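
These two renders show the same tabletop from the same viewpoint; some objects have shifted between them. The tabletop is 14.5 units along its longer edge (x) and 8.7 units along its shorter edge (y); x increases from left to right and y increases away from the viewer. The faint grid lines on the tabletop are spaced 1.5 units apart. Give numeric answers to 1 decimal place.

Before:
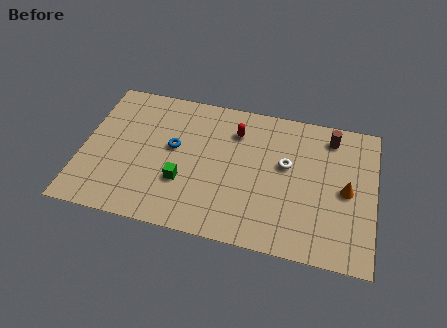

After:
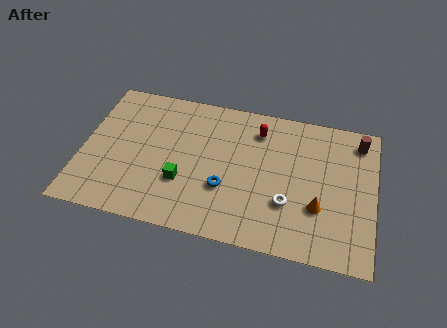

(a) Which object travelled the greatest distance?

the blue torus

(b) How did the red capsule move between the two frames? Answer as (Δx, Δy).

(1.1, 0.3)

The red capsule was at about (7.5, 6.6) and moved to about (8.6, 6.9).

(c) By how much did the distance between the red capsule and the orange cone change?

-1.0

The distance was about 6.1 in the first image and 5.1 in the second, so they moved 1.0 units closer together.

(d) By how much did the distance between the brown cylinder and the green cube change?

+1.2

Before: roughly 8.4 units apart; after: 9.6. That's 1.2 units further apart.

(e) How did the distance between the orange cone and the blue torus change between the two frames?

-4.0

The distance was about 8.6 in the first image and 4.6 in the second, so they moved 4.0 units closer together.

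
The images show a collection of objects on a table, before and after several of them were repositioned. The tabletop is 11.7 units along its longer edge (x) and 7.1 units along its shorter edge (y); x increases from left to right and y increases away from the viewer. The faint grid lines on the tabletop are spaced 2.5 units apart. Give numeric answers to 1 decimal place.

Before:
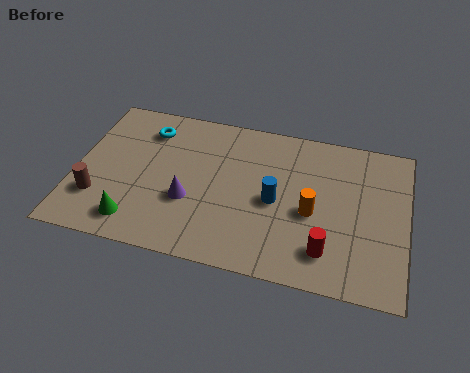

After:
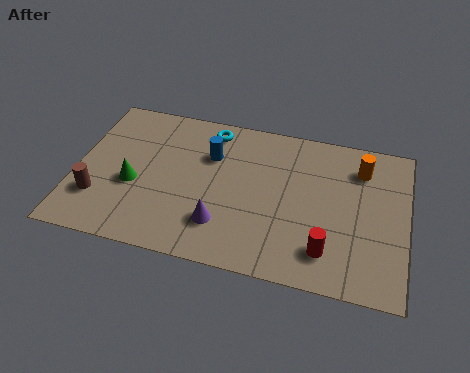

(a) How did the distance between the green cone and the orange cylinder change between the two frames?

+1.9

They were about 6.4 units apart before and 8.3 after — 1.9 units further apart.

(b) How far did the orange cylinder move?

2.9

From (8.4, 3.1) to (10.0, 5.5), the orange cylinder covered √(1.6² + 2.4²) ≈ 2.9 units.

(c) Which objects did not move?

the red cylinder and the brown cylinder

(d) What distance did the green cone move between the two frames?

1.7

The green cone moved from about (2.3, 1.2) to (2.1, 2.9), a distance of √(0.2² + 1.7²) ≈ 1.7.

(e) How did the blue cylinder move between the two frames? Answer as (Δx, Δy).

(-2.4, 1.6)

The blue cylinder was at about (7.1, 3.3) and moved to about (4.7, 4.9).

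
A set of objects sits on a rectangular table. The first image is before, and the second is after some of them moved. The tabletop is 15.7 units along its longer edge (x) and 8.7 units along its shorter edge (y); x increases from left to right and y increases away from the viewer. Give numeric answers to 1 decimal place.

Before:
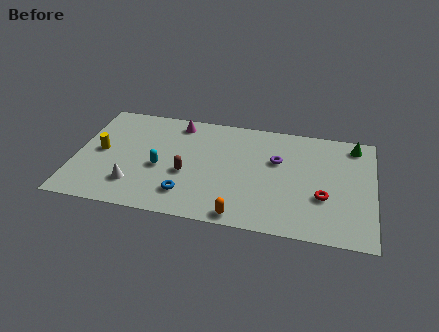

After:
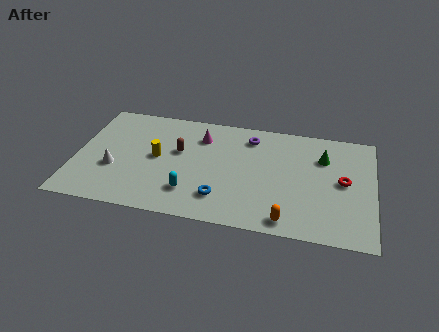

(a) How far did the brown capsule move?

1.8

The brown capsule moved from about (5.9, 3.5) to (5.4, 5.2), a distance of √(0.5² + 1.7²) ≈ 1.8.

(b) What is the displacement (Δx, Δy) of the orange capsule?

(2.4, 0.2)

From the two frames, the orange capsule sits at roughly (8.9, 0.8) before and (11.3, 1.0) after.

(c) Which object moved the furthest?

the yellow cylinder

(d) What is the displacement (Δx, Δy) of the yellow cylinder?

(3.0, 0.1)

The yellow cylinder started near (1.3, 4.4) and ended near (4.3, 4.5).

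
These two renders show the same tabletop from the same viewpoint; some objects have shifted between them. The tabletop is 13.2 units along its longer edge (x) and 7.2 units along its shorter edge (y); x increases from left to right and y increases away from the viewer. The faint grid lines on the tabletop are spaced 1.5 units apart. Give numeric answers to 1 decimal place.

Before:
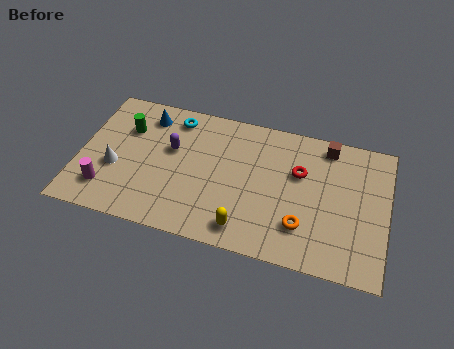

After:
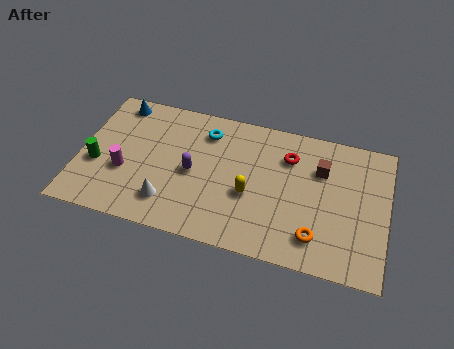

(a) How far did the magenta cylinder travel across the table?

1.3

The magenta cylinder moved from about (1.3, 1.6) to (2.0, 2.7), a distance of √(0.7² + 1.1²) ≈ 1.3.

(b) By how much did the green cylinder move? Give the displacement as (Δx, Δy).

(-1.1, -2.2)

From the two frames, the green cylinder sits at roughly (1.9, 5.0) before and (0.8, 2.8) after.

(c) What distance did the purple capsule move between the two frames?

1.4

The purple capsule moved from about (3.9, 4.4) to (4.9, 3.4), a distance of √(1.0² + 1.0²) ≈ 1.4.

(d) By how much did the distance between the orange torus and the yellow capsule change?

+0.7

Before: roughly 2.5 units apart; after: 3.2. That's 0.7 units further apart.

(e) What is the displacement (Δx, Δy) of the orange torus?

(0.6, -0.4)

From the two frames, the orange torus sits at roughly (9.7, 1.9) before and (10.3, 1.5) after.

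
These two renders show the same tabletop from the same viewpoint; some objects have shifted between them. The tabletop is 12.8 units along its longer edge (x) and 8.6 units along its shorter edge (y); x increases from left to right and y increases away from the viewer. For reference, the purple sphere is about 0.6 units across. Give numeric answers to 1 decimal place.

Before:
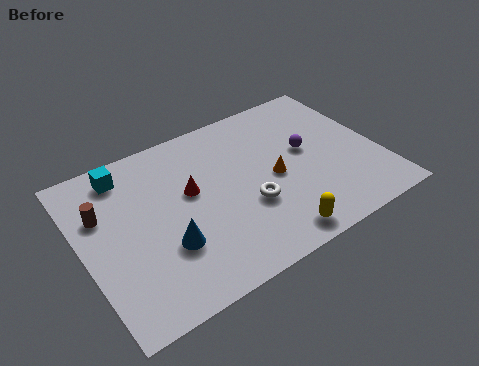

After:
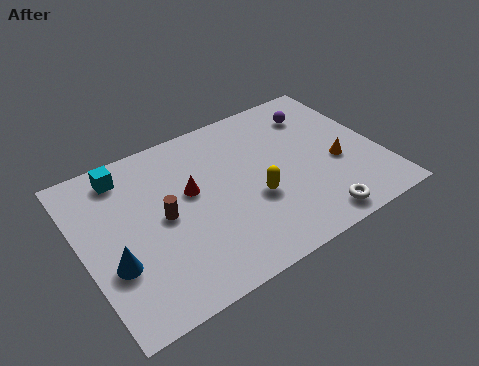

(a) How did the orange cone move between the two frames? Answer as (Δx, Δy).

(2.7, -0.5)

From the two frames, the orange cone sits at roughly (8.2, 4.0) before and (10.9, 3.5) after.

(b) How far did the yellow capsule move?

2.3

From (7.6, 1.0) to (7.2, 3.3), the yellow capsule covered √(0.4² + 2.3²) ≈ 2.3 units.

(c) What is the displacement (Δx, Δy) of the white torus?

(2.5, -2.1)

The white torus started near (6.9, 3.1) and ended near (9.4, 1.0).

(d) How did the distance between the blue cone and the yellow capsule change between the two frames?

+1.4

The distance was about 4.7 in the first image and 6.1 in the second, so they moved 1.4 units further apart.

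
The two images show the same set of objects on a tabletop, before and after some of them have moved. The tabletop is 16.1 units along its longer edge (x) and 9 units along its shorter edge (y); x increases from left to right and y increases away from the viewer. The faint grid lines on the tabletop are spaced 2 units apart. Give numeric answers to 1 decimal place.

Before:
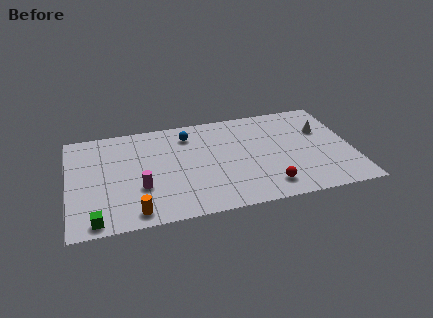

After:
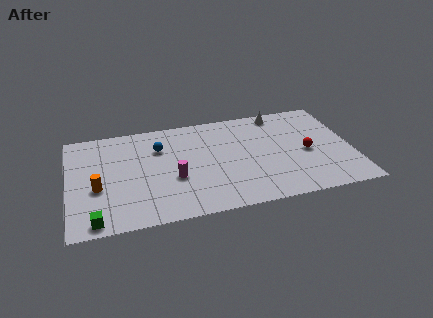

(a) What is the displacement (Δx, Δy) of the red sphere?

(2.4, 2.5)

The red sphere was at about (11.1, 1.6) and moved to about (13.5, 4.1).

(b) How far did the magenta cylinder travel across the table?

1.9

The magenta cylinder moved from about (4.0, 3.1) to (5.9, 3.5), a distance of √(1.9² + 0.4²) ≈ 1.9.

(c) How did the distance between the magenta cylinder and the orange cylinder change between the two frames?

+2.3

The distance was about 2.0 in the first image and 4.3 in the second, so they moved 2.3 units further apart.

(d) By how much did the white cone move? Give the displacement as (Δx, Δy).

(-2.3, 2.1)

The white cone was at about (14.5, 5.9) and moved to about (12.2, 8.0).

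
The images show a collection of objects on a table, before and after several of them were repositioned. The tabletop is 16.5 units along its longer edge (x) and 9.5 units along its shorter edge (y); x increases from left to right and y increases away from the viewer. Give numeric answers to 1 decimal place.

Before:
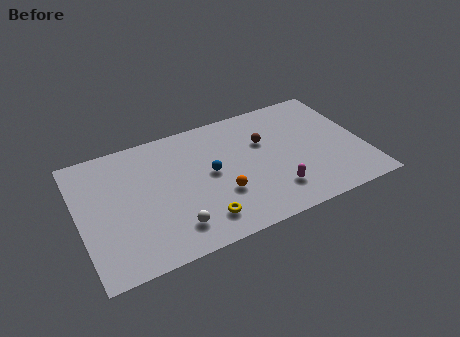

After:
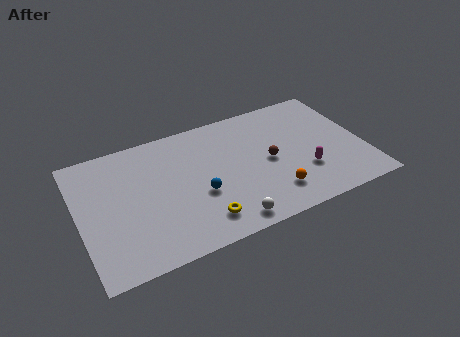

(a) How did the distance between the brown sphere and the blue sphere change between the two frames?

+0.8

The distance was about 3.5 in the first image and 4.3 in the second, so they moved 0.8 units further apart.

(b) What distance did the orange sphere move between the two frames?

3.1

From (8.0, 3.2) to (10.9, 2.1), the orange sphere covered √(2.9² + 1.1²) ≈ 3.1 units.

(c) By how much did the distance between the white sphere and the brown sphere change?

-2.7

The distance was about 7.2 in the first image and 4.5 in the second, so they moved 2.7 units closer together.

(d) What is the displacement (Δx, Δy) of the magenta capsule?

(1.9, 0.8)

From the two frames, the magenta capsule sits at roughly (11.0, 2.2) before and (12.9, 3.0) after.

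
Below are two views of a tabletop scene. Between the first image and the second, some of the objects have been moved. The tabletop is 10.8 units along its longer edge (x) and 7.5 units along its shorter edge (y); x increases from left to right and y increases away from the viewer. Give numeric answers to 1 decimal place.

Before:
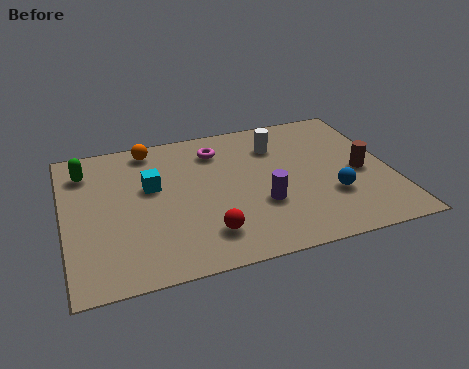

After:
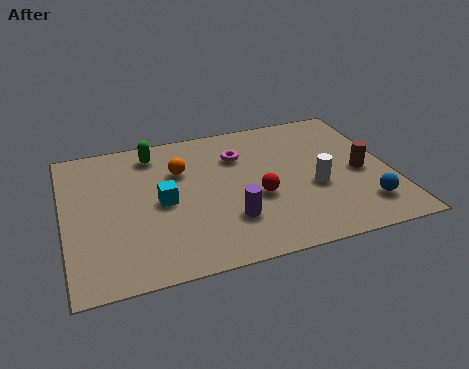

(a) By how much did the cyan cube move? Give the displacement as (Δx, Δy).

(0.3, -0.9)

The cyan cube was at about (2.9, 4.5) and moved to about (3.2, 3.6).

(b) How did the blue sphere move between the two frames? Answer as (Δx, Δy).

(1.0, -0.8)

The blue sphere started near (8.7, 2.4) and ended near (9.7, 1.6).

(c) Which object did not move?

the brown cylinder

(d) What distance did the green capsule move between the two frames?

2.3

From (0.8, 5.9) to (3.1, 6.3), the green capsule covered √(2.3² + 0.4²) ≈ 2.3 units.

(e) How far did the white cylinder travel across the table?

2.8

The white cylinder was near (7.2, 5.6) before and (8.2, 3.0) after, so it travelled √(1.0² + 2.6²) ≈ 2.8 units.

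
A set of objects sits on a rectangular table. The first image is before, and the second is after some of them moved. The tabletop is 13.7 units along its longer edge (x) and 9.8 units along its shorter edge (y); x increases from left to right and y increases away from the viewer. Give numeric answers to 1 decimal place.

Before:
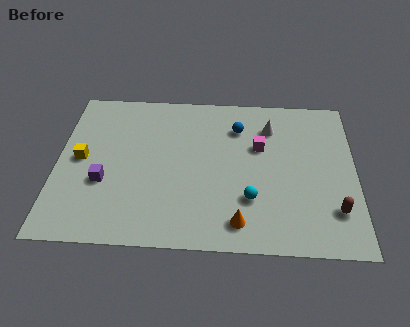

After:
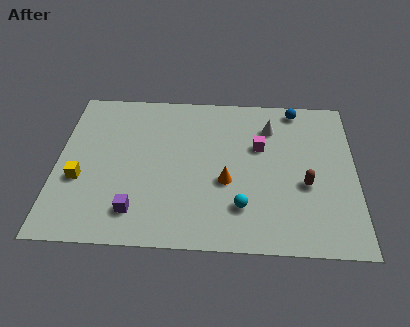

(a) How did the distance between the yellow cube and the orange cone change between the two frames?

-1.4

They were about 8.1 units apart before and 6.7 after — 1.4 units closer together.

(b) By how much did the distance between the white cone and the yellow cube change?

+0.4

The distance was about 9.1 in the first image and 9.5 in the second, so they moved 0.4 units further apart.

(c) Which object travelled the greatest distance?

the blue sphere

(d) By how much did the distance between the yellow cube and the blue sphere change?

+3.5

The distance was about 7.6 in the first image and 11.1 in the second, so they moved 3.5 units further apart.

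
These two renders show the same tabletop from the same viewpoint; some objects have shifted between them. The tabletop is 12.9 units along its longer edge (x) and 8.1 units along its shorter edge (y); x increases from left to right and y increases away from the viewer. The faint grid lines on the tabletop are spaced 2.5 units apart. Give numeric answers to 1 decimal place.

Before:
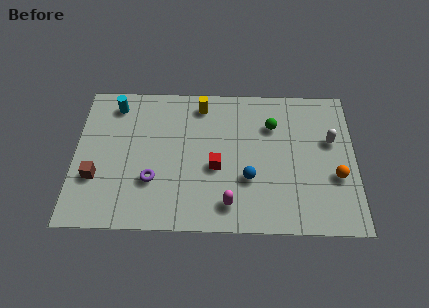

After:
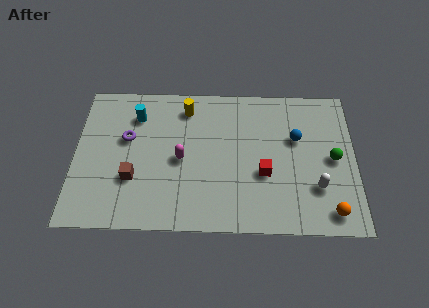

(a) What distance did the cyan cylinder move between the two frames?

1.2

The cyan cylinder was near (1.8, 6.8) before and (2.8, 6.2) after, so it travelled √(1.0² + 0.6²) ≈ 1.2 units.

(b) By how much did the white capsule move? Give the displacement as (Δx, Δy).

(-0.7, -2.6)

From the two frames, the white capsule sits at roughly (11.8, 5.0) before and (11.1, 2.4) after.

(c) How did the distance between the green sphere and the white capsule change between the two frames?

-1.0

They were about 2.8 units apart before and 1.8 after — 1.0 units closer together.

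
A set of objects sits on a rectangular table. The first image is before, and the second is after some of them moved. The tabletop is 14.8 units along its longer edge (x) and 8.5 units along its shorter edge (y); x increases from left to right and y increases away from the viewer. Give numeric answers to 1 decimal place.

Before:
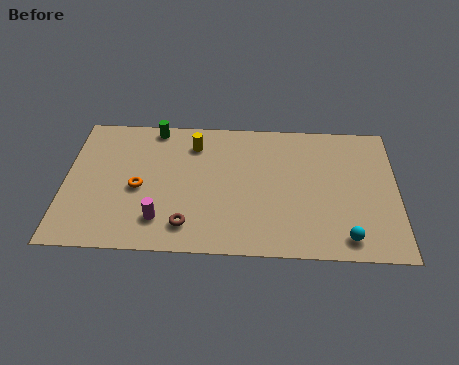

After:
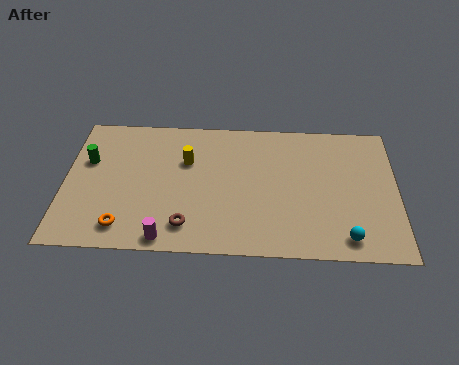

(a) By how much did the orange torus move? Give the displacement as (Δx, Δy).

(-0.6, -2.4)

The orange torus started near (3.3, 3.8) and ended near (2.7, 1.4).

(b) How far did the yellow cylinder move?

1.1

The yellow cylinder was near (5.7, 6.7) before and (5.4, 5.6) after, so it travelled √(0.3² + 1.1²) ≈ 1.1 units.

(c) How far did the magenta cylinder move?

1.1

The magenta cylinder was near (4.3, 1.9) before and (4.6, 0.8) after, so it travelled √(0.3² + 1.1²) ≈ 1.1 units.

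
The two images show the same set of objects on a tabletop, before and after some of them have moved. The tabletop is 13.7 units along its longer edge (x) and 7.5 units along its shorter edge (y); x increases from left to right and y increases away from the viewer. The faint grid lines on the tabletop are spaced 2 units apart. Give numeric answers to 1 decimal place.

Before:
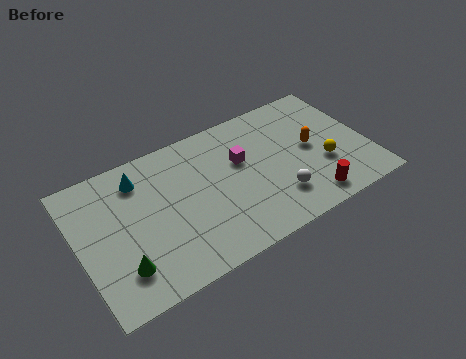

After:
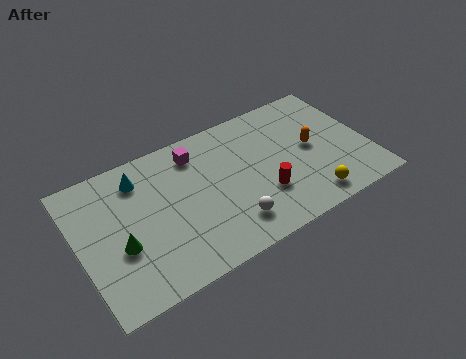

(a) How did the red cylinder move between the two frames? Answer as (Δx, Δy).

(-2.0, 1.3)

From the two frames, the red cylinder sits at roughly (10.5, 1.1) before and (8.5, 2.4) after.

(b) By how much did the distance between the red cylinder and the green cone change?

-2.1

Before: roughly 8.8 units apart; after: 6.7. That's 2.1 units closer together.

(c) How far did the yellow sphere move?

1.9

The yellow sphere was near (11.5, 2.7) before and (10.5, 1.1) after, so it travelled √(1.0² + 1.6²) ≈ 1.9 units.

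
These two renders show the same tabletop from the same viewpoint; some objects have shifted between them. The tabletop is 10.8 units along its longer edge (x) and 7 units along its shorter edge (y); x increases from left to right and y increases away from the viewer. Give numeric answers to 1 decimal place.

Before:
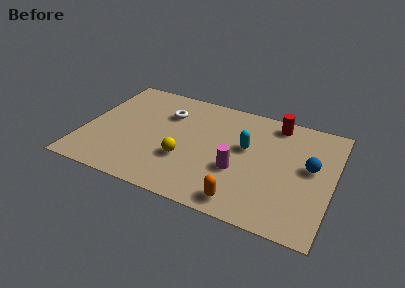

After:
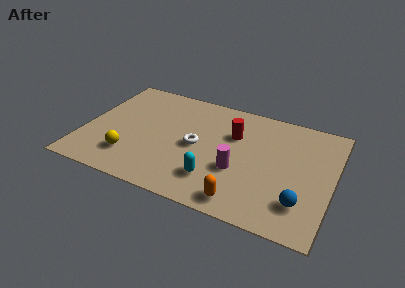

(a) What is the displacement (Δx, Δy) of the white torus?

(1.5, -1.6)

The white torus started near (3.4, 5.0) and ended near (4.9, 3.4).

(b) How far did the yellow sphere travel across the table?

2.4

The yellow sphere was near (4.5, 2.4) before and (2.2, 1.7) after, so it travelled √(2.3² + 0.7²) ≈ 2.4 units.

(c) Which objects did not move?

the magenta cylinder and the orange capsule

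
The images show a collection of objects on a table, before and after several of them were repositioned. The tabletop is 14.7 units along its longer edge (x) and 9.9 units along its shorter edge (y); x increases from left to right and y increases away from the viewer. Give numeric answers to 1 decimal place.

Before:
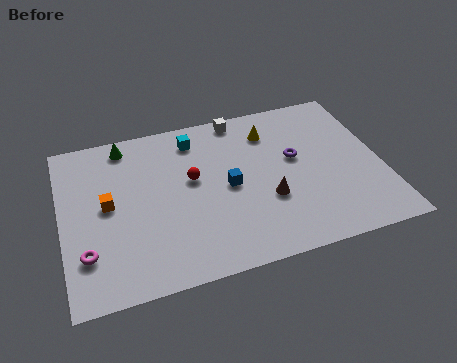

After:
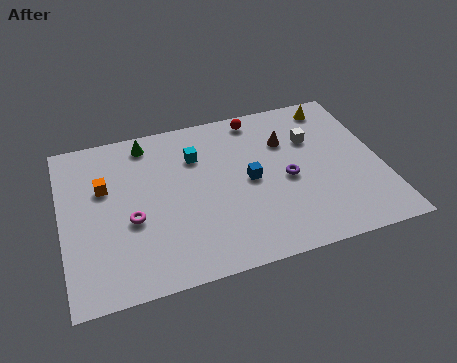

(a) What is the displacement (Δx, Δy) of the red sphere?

(3.3, 3.1)

From the two frames, the red sphere sits at roughly (6.0, 5.7) before and (9.3, 8.8) after.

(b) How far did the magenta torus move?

2.5

The magenta torus was near (1.0, 2.6) before and (3.1, 4.0) after, so it travelled √(2.1² + 1.4²) ≈ 2.5 units.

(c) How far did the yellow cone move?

3.2

The yellow cone moved from about (9.8, 7.7) to (12.9, 8.6), a distance of √(3.1² + 0.9²) ≈ 3.2.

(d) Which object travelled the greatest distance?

the red sphere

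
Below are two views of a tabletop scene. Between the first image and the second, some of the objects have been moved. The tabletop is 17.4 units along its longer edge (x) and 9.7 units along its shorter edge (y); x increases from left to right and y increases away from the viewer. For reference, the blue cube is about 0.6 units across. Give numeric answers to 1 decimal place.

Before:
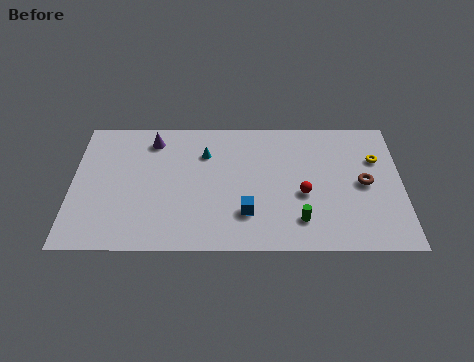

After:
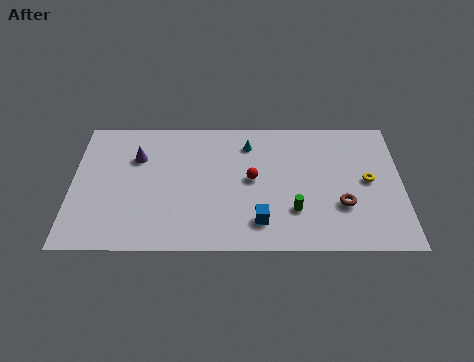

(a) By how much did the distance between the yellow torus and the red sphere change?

+1.4

They were about 4.7 units apart before and 6.1 after — 1.4 units further apart.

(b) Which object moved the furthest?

the red sphere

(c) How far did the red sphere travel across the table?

2.9

The red sphere moved from about (12.2, 4.0) to (9.5, 5.1), a distance of √(2.7² + 1.1²) ≈ 2.9.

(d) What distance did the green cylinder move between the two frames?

0.8

From (12.0, 2.1) to (11.7, 2.8), the green cylinder covered √(0.3² + 0.7²) ≈ 0.8 units.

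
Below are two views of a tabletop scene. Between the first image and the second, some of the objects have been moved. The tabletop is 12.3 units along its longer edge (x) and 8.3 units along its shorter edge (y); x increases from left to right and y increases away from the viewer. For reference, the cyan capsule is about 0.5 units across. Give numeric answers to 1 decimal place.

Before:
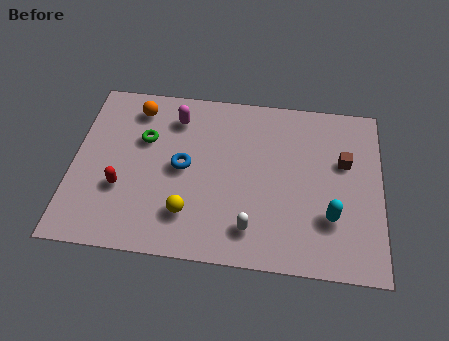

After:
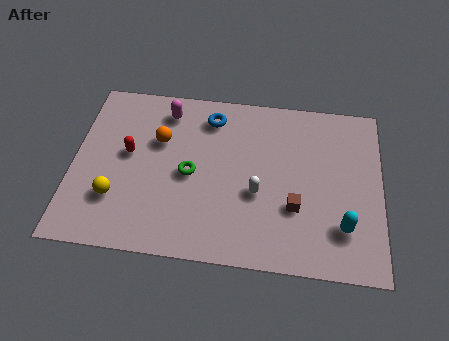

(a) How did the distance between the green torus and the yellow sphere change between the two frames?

-0.6

They were about 3.9 units apart before and 3.3 after — 0.6 units closer together.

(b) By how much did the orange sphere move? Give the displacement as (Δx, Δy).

(1.0, -1.5)

The orange sphere was at about (2.4, 6.9) and moved to about (3.4, 5.4).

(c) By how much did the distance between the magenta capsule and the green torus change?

+1.5

They were about 1.7 units apart before and 3.2 after — 1.5 units further apart.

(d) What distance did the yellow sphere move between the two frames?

2.9

From (4.7, 2.0) to (1.8, 2.4), the yellow sphere covered √(2.9² + 0.4²) ≈ 2.9 units.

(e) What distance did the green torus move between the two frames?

2.4

From (2.8, 5.4) to (4.7, 3.9), the green torus covered √(1.9² + 1.5²) ≈ 2.4 units.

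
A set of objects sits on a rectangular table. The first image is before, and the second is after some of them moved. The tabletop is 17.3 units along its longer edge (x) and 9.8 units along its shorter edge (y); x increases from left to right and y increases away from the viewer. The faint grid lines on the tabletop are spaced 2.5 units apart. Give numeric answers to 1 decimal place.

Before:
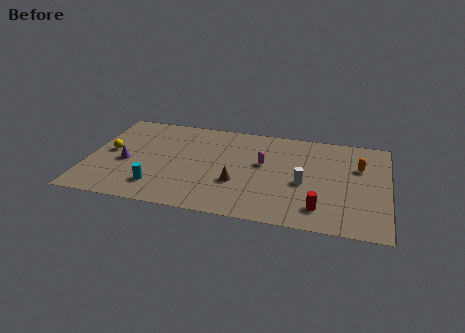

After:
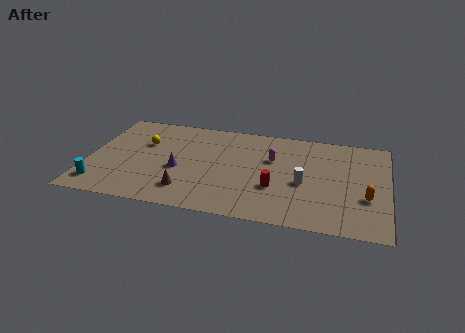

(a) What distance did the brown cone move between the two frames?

3.1

The brown cone was near (8.7, 3.4) before and (5.9, 2.1) after, so it travelled √(2.8² + 1.3²) ≈ 3.1 units.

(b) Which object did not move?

the white cylinder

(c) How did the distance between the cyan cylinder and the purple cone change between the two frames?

+2.1

They were about 2.9 units apart before and 5.0 after — 2.1 units further apart.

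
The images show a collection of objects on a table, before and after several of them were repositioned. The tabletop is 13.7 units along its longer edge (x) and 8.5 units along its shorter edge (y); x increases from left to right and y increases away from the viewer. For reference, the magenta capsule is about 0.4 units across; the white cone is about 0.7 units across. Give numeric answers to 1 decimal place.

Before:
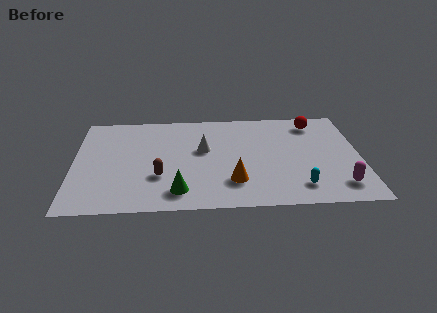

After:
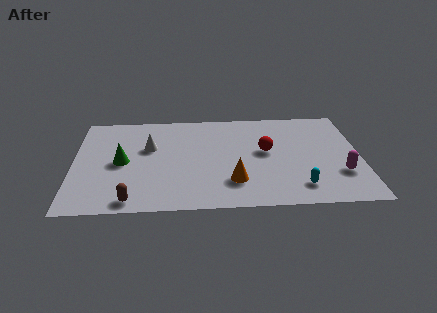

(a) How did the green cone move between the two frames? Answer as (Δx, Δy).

(-2.7, 2.6)

The green cone was at about (5.0, 1.5) and moved to about (2.3, 4.1).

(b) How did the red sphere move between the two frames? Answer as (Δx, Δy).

(-2.4, -2.4)

The red sphere started near (11.6, 7.1) and ended near (9.2, 4.7).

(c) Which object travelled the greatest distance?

the green cone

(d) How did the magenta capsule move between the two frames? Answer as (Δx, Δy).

(0.1, 1.0)

The magenta capsule started near (12.6, 1.6) and ended near (12.7, 2.6).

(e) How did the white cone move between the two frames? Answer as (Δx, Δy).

(-2.6, 0.3)

From the two frames, the white cone sits at roughly (6.2, 5.0) before and (3.6, 5.3) after.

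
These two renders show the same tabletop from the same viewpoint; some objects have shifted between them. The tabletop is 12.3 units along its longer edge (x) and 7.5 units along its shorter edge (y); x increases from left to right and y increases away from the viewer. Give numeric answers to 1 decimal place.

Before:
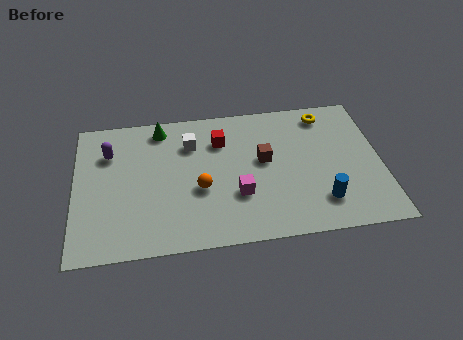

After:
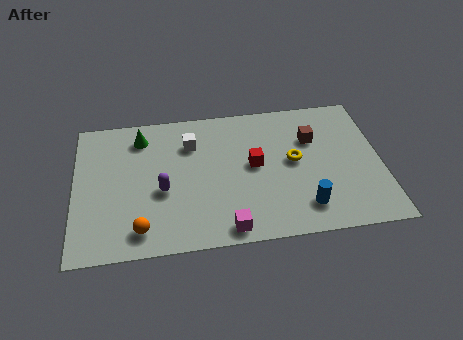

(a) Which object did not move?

the white cube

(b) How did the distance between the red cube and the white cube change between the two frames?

+1.7

Before: roughly 1.2 units apart; after: 2.9. That's 1.7 units further apart.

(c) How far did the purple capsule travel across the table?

3.1

The purple capsule was near (1.4, 5.4) before and (3.5, 3.1) after, so it travelled √(2.1² + 2.3²) ≈ 3.1 units.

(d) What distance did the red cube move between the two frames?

2.0

From (5.9, 5.5) to (7.2, 4.0), the red cube covered √(1.3² + 1.5²) ≈ 2.0 units.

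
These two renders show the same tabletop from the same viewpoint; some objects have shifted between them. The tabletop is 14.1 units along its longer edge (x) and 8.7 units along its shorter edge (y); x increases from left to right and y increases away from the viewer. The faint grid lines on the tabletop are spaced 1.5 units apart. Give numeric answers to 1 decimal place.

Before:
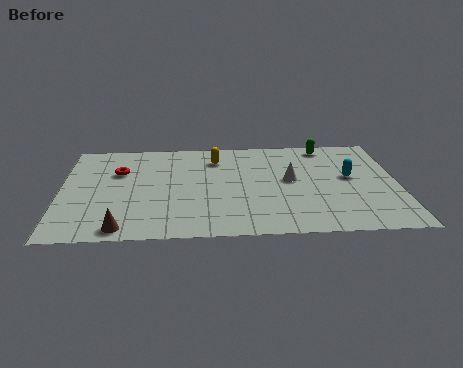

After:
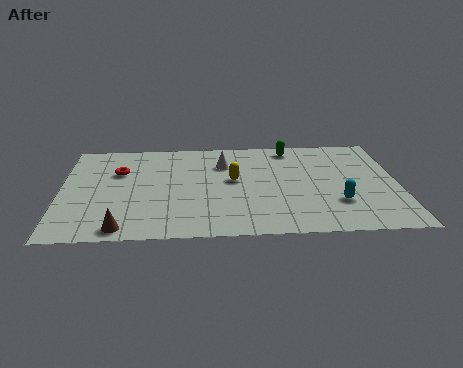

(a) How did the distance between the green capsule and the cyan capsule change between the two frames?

+2.3

They were about 3.0 units apart before and 5.3 after — 2.3 units further apart.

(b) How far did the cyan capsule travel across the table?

2.3

The cyan capsule moved from about (12.1, 4.8) to (11.5, 2.6), a distance of √(0.6² + 2.2²) ≈ 2.3.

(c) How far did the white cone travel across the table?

3.2

The white cone was near (9.6, 4.7) before and (6.8, 6.3) after, so it travelled √(2.8² + 1.6²) ≈ 3.2 units.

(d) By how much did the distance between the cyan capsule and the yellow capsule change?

-1.1

They were about 5.9 units apart before and 4.8 after — 1.1 units closer together.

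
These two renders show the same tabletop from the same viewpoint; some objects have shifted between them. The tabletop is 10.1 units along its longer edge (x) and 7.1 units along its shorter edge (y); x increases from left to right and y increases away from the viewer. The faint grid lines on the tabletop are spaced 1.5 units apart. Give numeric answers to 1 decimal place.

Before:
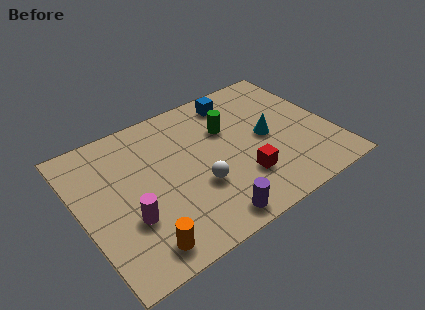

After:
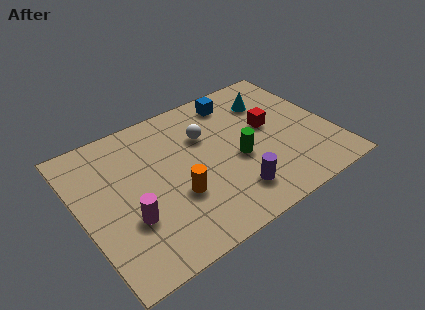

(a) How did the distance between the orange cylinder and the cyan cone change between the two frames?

-0.9

The distance was about 6.1 in the first image and 5.2 in the second, so they moved 0.9 units closer together.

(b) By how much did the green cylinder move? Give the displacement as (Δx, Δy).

(0.1, -1.7)

From the two frames, the green cylinder sits at roughly (6.1, 4.7) before and (6.2, 3.0) after.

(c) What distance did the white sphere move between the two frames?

2.4

The white sphere was near (4.5, 2.5) before and (5.2, 4.8) after, so it travelled √(0.7² + 2.3²) ≈ 2.4 units.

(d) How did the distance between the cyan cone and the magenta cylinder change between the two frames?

+1.0

They were about 5.9 units apart before and 6.9 after — 1.0 units further apart.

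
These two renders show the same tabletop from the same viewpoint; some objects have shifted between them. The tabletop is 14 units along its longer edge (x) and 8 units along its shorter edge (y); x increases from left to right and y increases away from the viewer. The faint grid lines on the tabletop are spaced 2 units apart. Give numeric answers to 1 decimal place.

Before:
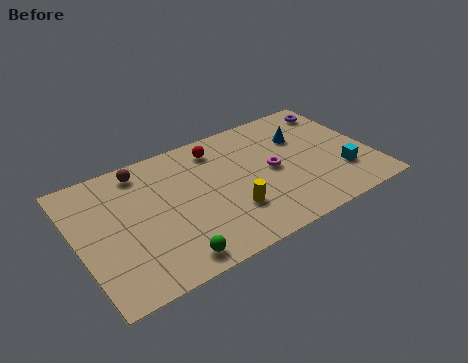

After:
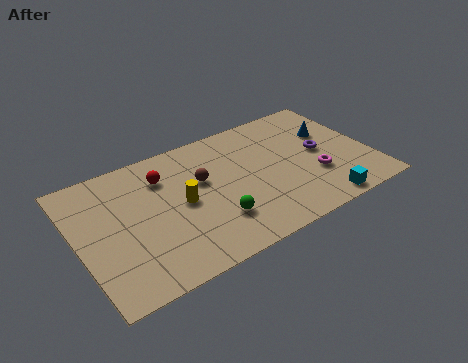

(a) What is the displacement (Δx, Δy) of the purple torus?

(-1.3, -2.6)

From the two frames, the purple torus sits at roughly (13.0, 6.7) before and (11.7, 4.1) after.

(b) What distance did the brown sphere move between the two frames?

3.3

The brown sphere was near (3.4, 6.9) before and (6.0, 4.9) after, so it travelled √(2.6² + 2.0²) ≈ 3.3 units.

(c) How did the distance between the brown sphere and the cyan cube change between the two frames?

-3.6

They were about 10.1 units apart before and 6.5 after — 3.6 units closer together.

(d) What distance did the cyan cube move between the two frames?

2.0

The cyan cube was near (12.4, 2.3) before and (11.1, 0.8) after, so it travelled √(1.3² + 1.5²) ≈ 2.0 units.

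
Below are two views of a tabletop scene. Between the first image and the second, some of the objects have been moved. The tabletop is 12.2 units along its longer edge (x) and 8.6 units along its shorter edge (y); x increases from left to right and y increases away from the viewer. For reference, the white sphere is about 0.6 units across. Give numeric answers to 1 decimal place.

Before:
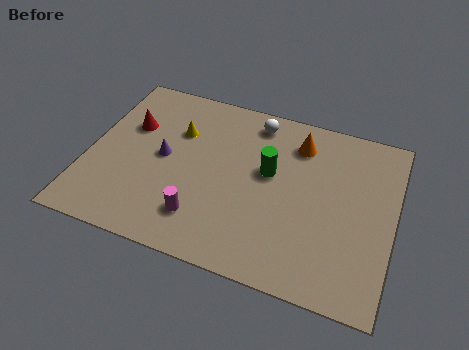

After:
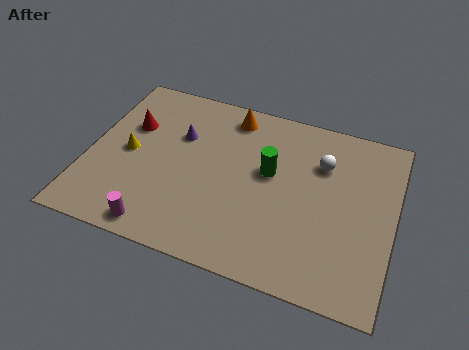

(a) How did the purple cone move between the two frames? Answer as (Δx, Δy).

(0.5, 1.3)

From the two frames, the purple cone sits at roughly (3.0, 4.4) before and (3.5, 5.7) after.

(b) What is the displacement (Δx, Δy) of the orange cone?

(-2.8, 0.6)

The orange cone was at about (8.2, 6.8) and moved to about (5.4, 7.4).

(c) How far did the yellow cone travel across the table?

2.5

The yellow cone was near (3.4, 5.9) before and (1.6, 4.2) after, so it travelled √(1.8² + 1.7²) ≈ 2.5 units.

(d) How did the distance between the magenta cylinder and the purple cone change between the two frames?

+1.7

The distance was about 3.1 in the first image and 4.8 in the second, so they moved 1.7 units further apart.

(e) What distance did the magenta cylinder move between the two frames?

1.9

The magenta cylinder moved from about (4.8, 1.9) to (3.2, 0.9), a distance of √(1.6² + 1.0²) ≈ 1.9.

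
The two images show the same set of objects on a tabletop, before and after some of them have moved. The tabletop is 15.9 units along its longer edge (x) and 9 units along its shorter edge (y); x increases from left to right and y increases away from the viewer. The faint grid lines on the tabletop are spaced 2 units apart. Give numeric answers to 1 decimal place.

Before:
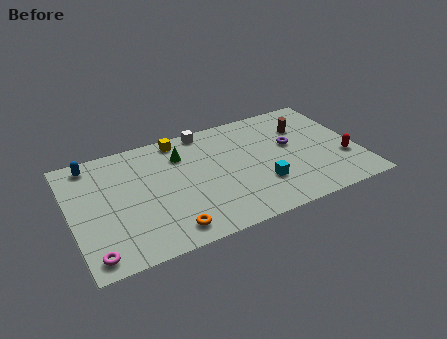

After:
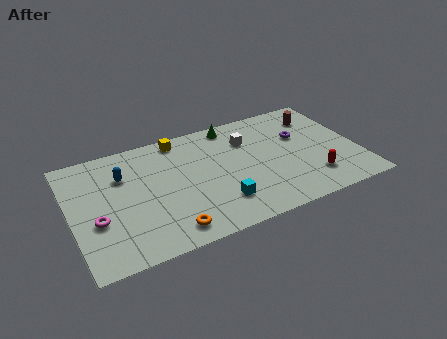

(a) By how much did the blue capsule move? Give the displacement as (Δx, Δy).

(1.6, -1.6)

The blue capsule was at about (1.4, 7.9) and moved to about (3.0, 6.3).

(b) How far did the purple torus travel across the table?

0.8

The purple torus was near (12.3, 5.2) before and (12.9, 5.7) after, so it travelled √(0.6² + 0.5²) ≈ 0.8 units.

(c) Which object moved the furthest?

the green cone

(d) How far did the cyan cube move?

2.5

The cyan cube was near (10.3, 2.7) before and (7.9, 2.2) after, so it travelled √(2.4² + 0.5²) ≈ 2.5 units.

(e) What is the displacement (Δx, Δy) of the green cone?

(3.0, 1.3)

The green cone was at about (6.3, 6.7) and moved to about (9.3, 8.0).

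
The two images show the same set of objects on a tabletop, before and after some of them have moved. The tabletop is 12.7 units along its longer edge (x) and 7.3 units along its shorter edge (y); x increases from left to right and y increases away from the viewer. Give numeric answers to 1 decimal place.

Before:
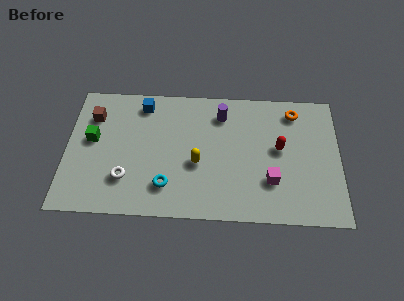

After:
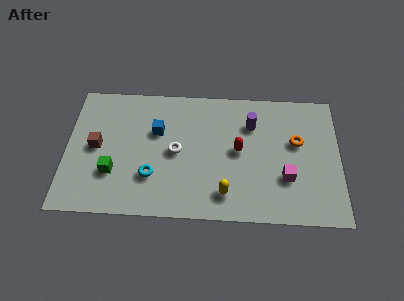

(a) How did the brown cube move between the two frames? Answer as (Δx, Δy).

(0.2, -1.7)

The brown cube was at about (1.2, 5.4) and moved to about (1.4, 3.7).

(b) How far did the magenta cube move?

0.7

The magenta cube was near (9.5, 2.2) before and (10.2, 2.4) after, so it travelled √(0.7² + 0.2²) ≈ 0.7 units.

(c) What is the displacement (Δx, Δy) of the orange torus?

(0.1, -1.7)

The orange torus was at about (10.6, 6.1) and moved to about (10.7, 4.4).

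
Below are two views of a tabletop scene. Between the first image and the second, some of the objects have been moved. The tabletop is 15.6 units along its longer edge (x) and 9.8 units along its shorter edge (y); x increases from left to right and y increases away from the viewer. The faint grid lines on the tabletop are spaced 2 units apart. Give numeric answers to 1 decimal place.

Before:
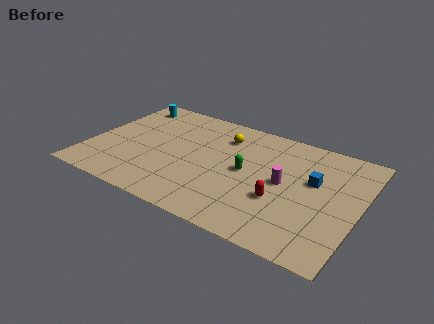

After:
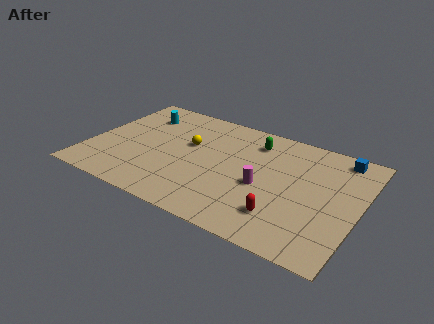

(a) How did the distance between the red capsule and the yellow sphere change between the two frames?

+1.4

Before: roughly 5.6 units apart; after: 7.0. That's 1.4 units further apart.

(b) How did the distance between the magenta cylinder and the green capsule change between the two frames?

+1.5

Before: roughly 2.2 units apart; after: 3.7. That's 1.5 units further apart.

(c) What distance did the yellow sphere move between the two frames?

2.4

From (7.4, 7.5) to (5.6, 5.9), the yellow sphere covered √(1.8² + 1.6²) ≈ 2.4 units.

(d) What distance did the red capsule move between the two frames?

1.2

The red capsule moved from about (11.3, 3.5) to (11.6, 2.3), a distance of √(0.3² + 1.2²) ≈ 1.2.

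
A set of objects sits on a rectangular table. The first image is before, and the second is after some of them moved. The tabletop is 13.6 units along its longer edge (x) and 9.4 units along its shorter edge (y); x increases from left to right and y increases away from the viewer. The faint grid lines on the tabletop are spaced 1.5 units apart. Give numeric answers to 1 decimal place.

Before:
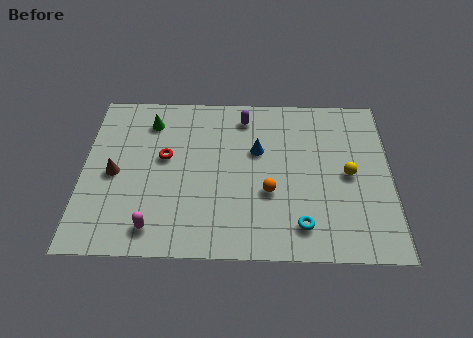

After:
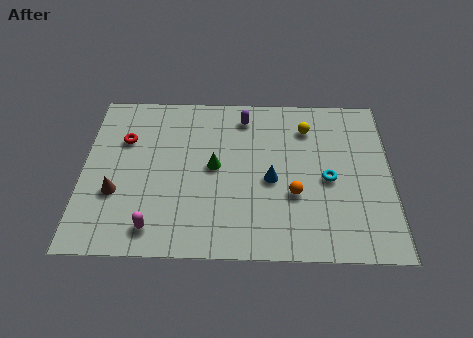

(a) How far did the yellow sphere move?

3.2

The yellow sphere was near (11.7, 4.6) before and (9.9, 7.3) after, so it travelled √(1.8² + 2.7²) ≈ 3.2 units.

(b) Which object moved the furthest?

the green cone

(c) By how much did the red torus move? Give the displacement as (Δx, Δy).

(-1.8, 1.0)

The red torus was at about (3.6, 5.4) and moved to about (1.8, 6.4).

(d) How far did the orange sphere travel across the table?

1.1

The orange sphere was near (8.2, 3.5) before and (9.3, 3.4) after, so it travelled √(1.1² + 0.1²) ≈ 1.1 units.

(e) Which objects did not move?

the purple capsule and the magenta capsule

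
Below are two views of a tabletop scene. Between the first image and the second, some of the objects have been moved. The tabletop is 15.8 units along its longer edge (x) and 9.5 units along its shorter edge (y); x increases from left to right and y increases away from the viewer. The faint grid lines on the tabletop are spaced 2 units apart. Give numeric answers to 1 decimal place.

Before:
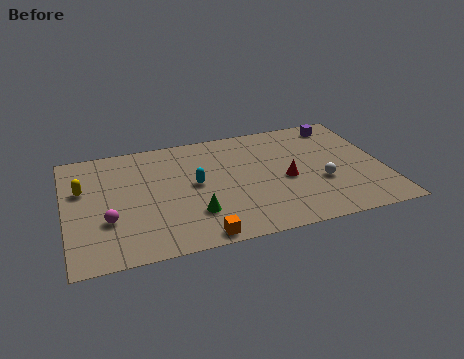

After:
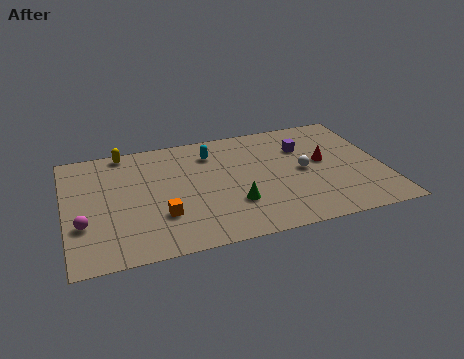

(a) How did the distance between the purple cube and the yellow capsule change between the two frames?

-4.2

The distance was about 13.3 in the first image and 9.1 in the second, so they moved 4.2 units closer together.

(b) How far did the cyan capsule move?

2.6

The cyan capsule moved from about (6.4, 5.0) to (7.4, 7.4), a distance of √(1.0² + 2.4²) ≈ 2.6.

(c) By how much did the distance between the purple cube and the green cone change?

-4.2

They were about 9.6 units apart before and 5.4 after — 4.2 units closer together.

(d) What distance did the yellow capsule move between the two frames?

3.5

The yellow capsule was near (0.9, 6.0) before and (3.1, 8.7) after, so it travelled √(2.2² + 2.7²) ≈ 3.5 units.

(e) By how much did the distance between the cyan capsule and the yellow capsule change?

-1.1

They were about 5.6 units apart before and 4.5 after — 1.1 units closer together.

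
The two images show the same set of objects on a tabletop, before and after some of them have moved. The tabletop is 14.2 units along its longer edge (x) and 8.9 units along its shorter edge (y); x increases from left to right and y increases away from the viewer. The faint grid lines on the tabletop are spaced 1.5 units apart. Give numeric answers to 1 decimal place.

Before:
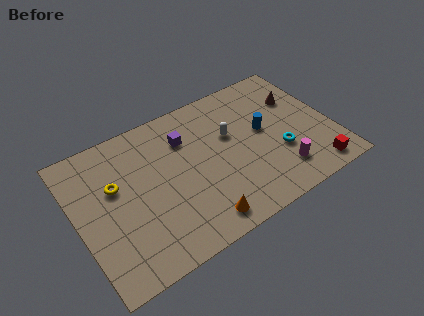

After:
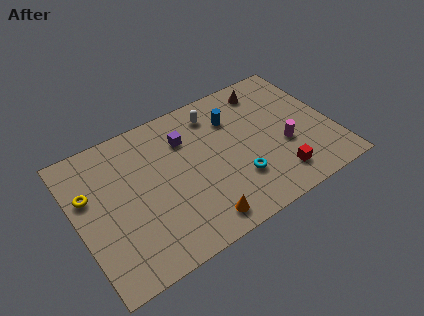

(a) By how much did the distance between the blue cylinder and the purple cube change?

-1.8

Before: roughly 4.5 units apart; after: 2.7. That's 1.8 units closer together.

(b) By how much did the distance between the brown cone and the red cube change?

+0.8

They were about 5.0 units apart before and 5.8 after — 0.8 units further apart.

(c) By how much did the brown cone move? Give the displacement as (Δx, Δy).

(-1.6, 1.4)

From the two frames, the brown cone sits at roughly (12.7, 6.1) before and (11.1, 7.5) after.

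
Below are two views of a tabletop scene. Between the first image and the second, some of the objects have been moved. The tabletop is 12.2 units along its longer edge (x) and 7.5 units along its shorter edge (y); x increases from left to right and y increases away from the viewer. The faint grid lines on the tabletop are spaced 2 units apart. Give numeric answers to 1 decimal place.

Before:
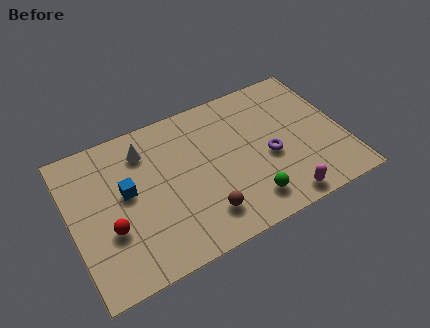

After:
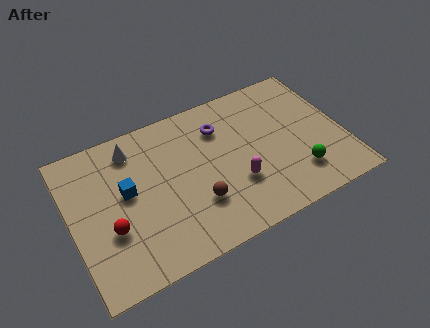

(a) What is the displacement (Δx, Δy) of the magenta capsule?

(-1.8, 1.7)

From the two frames, the magenta capsule sits at roughly (9.0, 0.8) before and (7.2, 2.5) after.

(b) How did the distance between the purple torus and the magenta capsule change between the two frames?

+0.7

The distance was about 2.4 in the first image and 3.1 in the second, so they moved 0.7 units further apart.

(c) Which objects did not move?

the blue cube and the red sphere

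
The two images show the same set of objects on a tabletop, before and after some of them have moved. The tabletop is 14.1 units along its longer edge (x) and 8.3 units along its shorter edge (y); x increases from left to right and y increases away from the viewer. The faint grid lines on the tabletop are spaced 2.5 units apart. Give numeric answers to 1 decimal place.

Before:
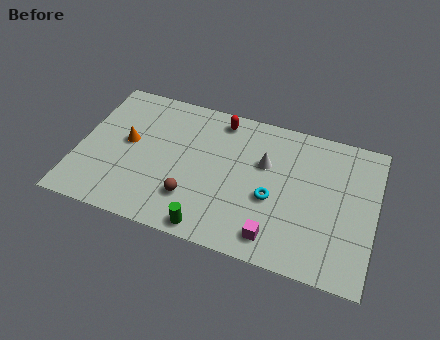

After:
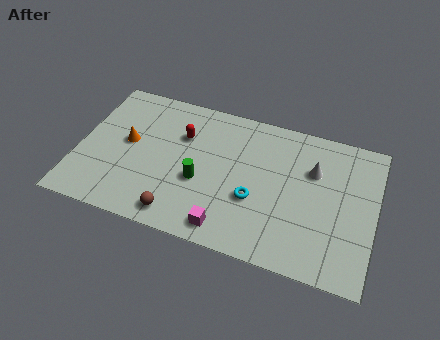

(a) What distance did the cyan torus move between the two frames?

0.9

The cyan torus moved from about (9.3, 3.4) to (8.5, 3.1), a distance of √(0.8² + 0.3²) ≈ 0.9.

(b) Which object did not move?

the orange cone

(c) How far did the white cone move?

2.3

The white cone was near (8.8, 5.3) before and (11.1, 5.6) after, so it travelled √(2.3² + 0.3²) ≈ 2.3 units.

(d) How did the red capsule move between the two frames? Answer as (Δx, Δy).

(-1.7, -1.5)

The red capsule was at about (6.5, 7.2) and moved to about (4.8, 5.7).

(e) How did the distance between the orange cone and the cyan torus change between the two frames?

-0.7

The distance was about 7.1 in the first image and 6.4 in the second, so they moved 0.7 units closer together.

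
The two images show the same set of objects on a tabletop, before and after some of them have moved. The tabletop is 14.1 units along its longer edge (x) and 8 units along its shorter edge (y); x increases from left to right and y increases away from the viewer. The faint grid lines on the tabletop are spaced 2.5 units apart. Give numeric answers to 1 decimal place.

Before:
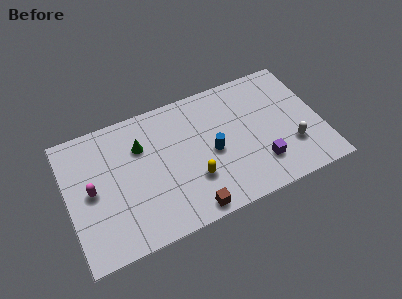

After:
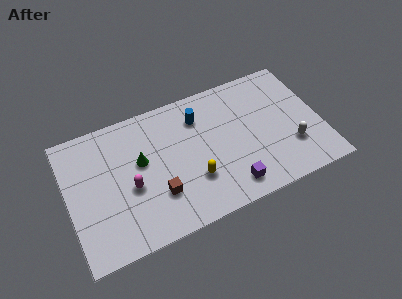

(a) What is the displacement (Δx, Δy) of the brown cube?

(-1.6, 1.6)

The brown cube started near (6.4, 0.8) and ended near (4.8, 2.4).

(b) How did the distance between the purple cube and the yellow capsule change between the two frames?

-1.5

The distance was about 3.7 in the first image and 2.2 in the second, so they moved 1.5 units closer together.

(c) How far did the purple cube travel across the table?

1.9

The purple cube moved from about (10.5, 2.0) to (8.7, 1.3), a distance of √(1.8² + 0.7²) ≈ 1.9.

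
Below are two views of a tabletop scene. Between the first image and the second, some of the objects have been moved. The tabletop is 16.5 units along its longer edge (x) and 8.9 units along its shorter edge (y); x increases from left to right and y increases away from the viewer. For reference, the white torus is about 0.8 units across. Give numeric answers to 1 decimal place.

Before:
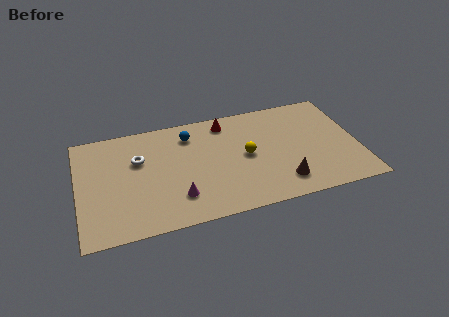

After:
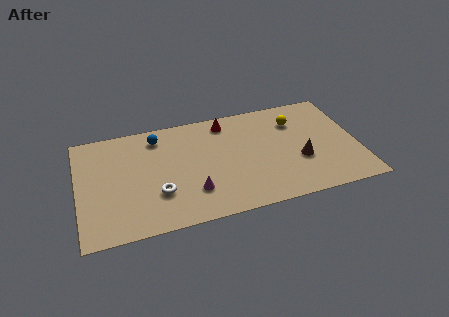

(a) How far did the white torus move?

3.2

The white torus was near (3.6, 5.8) before and (4.6, 2.8) after, so it travelled √(1.0² + 3.0²) ≈ 3.2 units.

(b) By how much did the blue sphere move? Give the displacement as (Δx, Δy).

(-1.9, 0.3)

From the two frames, the blue sphere sits at roughly (6.7, 7.1) before and (4.8, 7.4) after.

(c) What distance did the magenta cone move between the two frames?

0.9

The magenta cone was near (5.7, 2.2) before and (6.6, 2.4) after, so it travelled √(0.9² + 0.2²) ≈ 0.9 units.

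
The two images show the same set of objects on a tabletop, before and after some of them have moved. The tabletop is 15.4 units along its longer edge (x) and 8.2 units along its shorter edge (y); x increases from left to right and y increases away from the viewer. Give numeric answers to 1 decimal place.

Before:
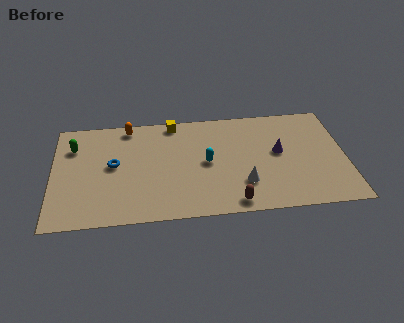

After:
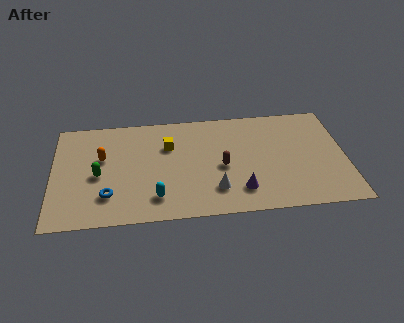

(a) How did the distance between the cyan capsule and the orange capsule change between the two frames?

-0.9

Before: roughly 5.2 units apart; after: 4.3. That's 0.9 units closer together.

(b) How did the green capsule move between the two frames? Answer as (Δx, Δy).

(1.3, -2.3)

From the two frames, the green capsule sits at roughly (1.1, 6.0) before and (2.4, 3.7) after.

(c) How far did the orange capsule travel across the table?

2.7

The orange capsule moved from about (4.0, 7.3) to (2.6, 5.0), a distance of √(1.4² + 2.3²) ≈ 2.7.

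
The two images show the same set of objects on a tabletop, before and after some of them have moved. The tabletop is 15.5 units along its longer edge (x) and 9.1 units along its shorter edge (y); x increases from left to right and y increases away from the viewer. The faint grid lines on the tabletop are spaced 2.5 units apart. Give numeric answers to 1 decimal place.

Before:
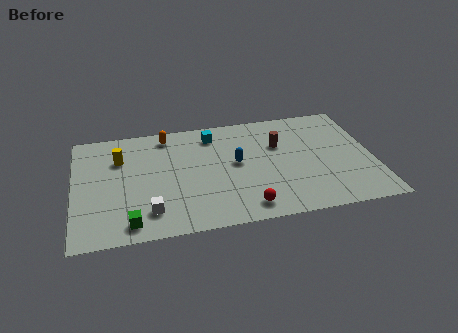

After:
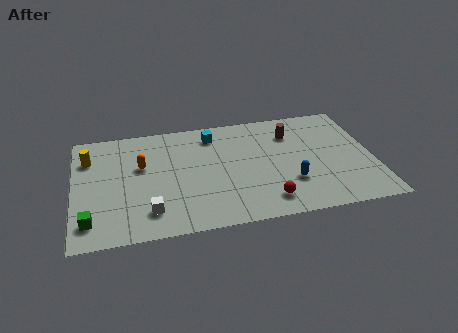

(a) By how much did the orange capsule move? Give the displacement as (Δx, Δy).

(-1.4, -2.3)

The orange capsule was at about (4.9, 7.9) and moved to about (3.5, 5.6).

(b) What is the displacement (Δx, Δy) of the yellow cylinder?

(-1.6, 0.3)

From the two frames, the yellow cylinder sits at roughly (2.4, 6.4) before and (0.8, 6.7) after.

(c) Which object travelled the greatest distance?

the blue capsule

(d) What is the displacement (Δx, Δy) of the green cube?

(-2.0, 0.5)

From the two frames, the green cube sits at roughly (2.8, 1.2) before and (0.8, 1.7) after.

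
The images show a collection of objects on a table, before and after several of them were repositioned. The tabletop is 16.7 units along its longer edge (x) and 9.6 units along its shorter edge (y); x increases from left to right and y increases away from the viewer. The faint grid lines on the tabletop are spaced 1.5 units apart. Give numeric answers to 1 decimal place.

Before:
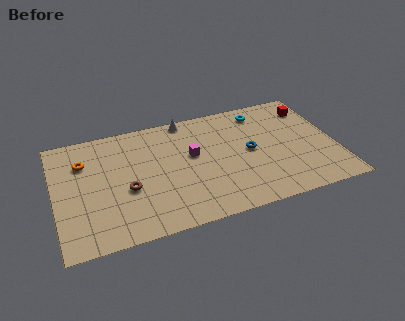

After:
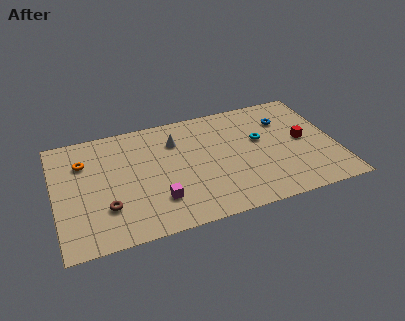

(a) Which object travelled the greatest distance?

the magenta cube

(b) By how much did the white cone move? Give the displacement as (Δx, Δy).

(-0.8, -1.7)

From the two frames, the white cone sits at roughly (8.1, 8.8) before and (7.3, 7.1) after.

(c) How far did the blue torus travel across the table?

3.1

The blue torus was near (11.6, 4.9) before and (13.9, 7.0) after, so it travelled √(2.3² + 2.1²) ≈ 3.1 units.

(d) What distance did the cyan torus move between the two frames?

2.4

The cyan torus moved from about (12.6, 8.1) to (12.3, 5.7), a distance of √(0.3² + 2.4²) ≈ 2.4.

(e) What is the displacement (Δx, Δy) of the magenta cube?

(-2.3, -3.1)

The magenta cube started near (8.2, 5.6) and ended near (5.9, 2.5).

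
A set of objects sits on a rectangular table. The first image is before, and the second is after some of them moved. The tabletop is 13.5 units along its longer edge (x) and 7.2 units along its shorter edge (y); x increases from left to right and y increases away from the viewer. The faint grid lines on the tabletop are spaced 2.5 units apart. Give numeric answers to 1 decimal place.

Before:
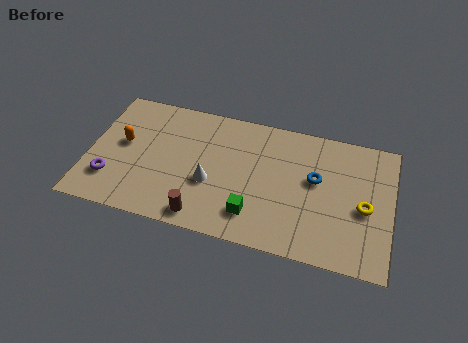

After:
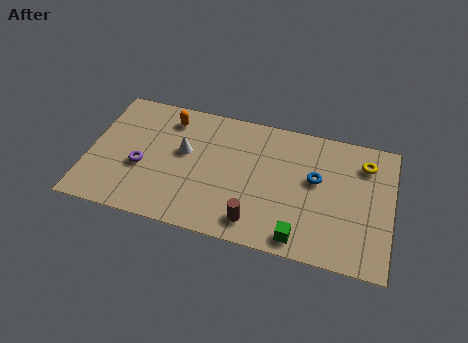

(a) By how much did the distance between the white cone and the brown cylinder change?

+2.6

They were about 1.9 units apart before and 4.5 after — 2.6 units further apart.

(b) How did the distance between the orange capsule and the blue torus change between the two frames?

-1.7

They were about 8.6 units apart before and 6.9 after — 1.7 units closer together.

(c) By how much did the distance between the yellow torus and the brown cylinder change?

-1.0

Before: roughly 7.4 units apart; after: 6.4. That's 1.0 units closer together.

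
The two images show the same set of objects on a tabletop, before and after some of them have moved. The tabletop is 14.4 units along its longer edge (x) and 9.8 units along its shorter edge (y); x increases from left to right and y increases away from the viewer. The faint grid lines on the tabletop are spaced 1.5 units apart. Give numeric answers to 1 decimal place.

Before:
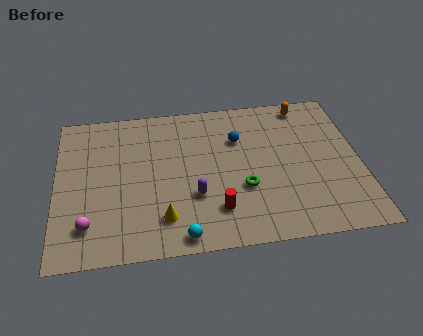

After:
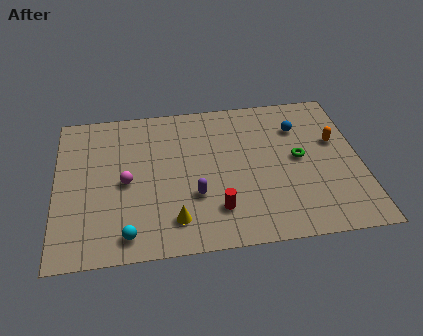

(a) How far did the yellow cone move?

0.5

From (5.0, 2.1) to (5.5, 1.9), the yellow cone covered √(0.5² + 0.2²) ≈ 0.5 units.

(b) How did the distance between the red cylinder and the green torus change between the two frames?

+3.1

Before: roughly 1.8 units apart; after: 4.9. That's 3.1 units further apart.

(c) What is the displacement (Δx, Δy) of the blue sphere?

(2.9, 0.4)

The blue sphere started near (8.7, 6.8) and ended near (11.6, 7.2).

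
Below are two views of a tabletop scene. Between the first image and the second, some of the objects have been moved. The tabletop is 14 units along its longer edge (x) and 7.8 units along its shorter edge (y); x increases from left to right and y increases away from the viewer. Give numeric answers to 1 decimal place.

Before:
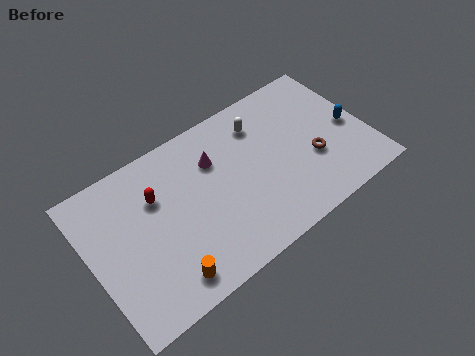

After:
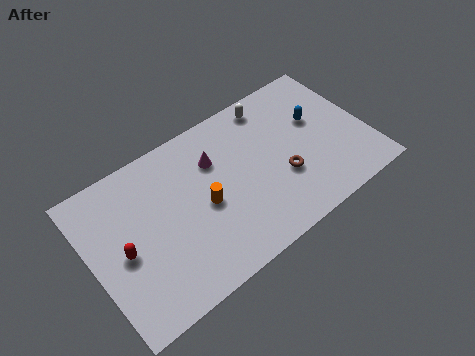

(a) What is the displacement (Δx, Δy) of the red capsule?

(-2.0, -1.7)

The red capsule was at about (3.5, 5.3) and moved to about (1.5, 3.6).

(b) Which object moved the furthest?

the orange cylinder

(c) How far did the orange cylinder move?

3.4

The orange cylinder moved from about (3.2, 1.2) to (5.6, 3.6), a distance of √(2.4² + 2.4²) ≈ 3.4.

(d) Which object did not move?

the magenta cone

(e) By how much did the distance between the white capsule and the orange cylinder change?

-2.4

The distance was about 7.6 in the first image and 5.2 in the second, so they moved 2.4 units closer together.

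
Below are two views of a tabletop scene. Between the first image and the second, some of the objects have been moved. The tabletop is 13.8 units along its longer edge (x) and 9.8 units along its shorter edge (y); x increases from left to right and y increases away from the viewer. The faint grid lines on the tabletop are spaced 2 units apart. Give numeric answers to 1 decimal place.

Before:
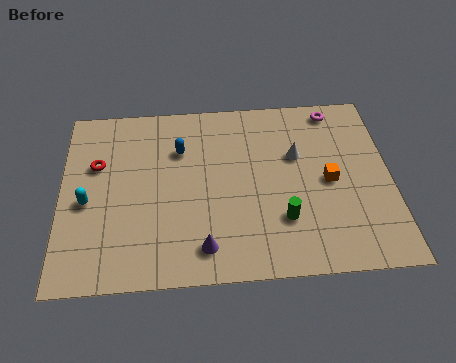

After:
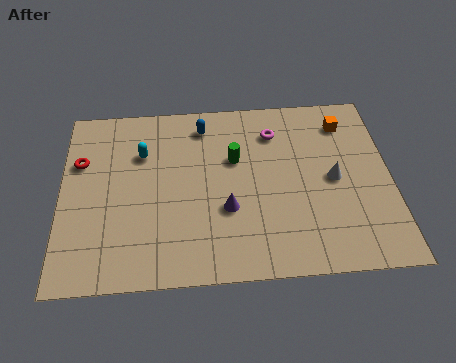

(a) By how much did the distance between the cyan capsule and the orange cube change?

-1.4

They were about 10.1 units apart before and 8.7 after — 1.4 units closer together.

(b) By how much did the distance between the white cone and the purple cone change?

-1.4

They were about 6.1 units apart before and 4.7 after — 1.4 units closer together.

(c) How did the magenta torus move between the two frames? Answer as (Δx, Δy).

(-2.6, -1.1)

The magenta torus was at about (11.6, 8.7) and moved to about (9.0, 7.6).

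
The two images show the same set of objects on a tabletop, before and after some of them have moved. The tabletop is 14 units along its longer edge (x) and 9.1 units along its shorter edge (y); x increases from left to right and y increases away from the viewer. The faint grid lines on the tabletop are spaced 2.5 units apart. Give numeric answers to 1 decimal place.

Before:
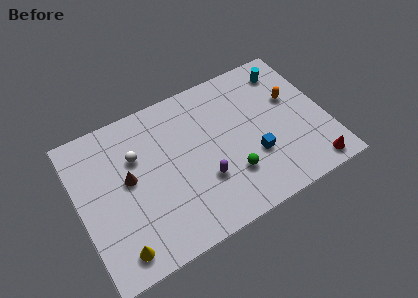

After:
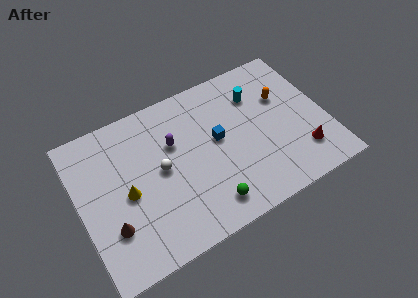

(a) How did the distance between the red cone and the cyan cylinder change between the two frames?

-1.5

They were about 6.5 units apart before and 5.0 after — 1.5 units closer together.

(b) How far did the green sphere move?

1.9

From (8.3, 2.6) to (6.8, 1.5), the green sphere covered √(1.5² + 1.1²) ≈ 1.9 units.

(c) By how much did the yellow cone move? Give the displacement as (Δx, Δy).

(0.9, 2.9)

From the two frames, the yellow cone sits at roughly (1.7, 1.3) before and (2.6, 4.2) after.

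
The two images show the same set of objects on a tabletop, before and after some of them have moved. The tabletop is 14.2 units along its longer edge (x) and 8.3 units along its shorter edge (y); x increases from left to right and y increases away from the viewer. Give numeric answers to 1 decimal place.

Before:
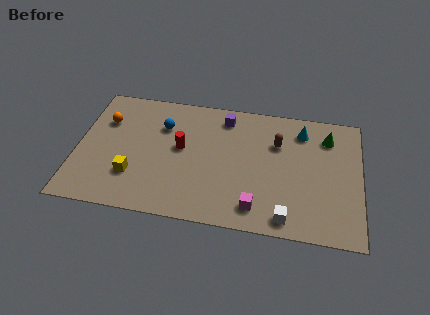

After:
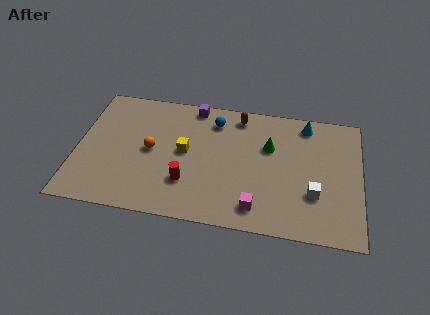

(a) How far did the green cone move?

3.1

The green cone moved from about (12.5, 6.5) to (9.6, 5.4), a distance of √(2.9² + 1.1²) ≈ 3.1.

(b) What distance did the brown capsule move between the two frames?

2.5

The brown capsule was near (10.0, 5.7) before and (8.0, 7.2) after, so it travelled √(2.0² + 1.5²) ≈ 2.5 units.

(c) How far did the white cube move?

2.1

The white cube was near (10.6, 1.0) before and (11.9, 2.7) after, so it travelled √(1.3² + 1.7²) ≈ 2.1 units.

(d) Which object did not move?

the magenta cube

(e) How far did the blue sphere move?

2.7

From (4.2, 5.9) to (6.8, 6.7), the blue sphere covered √(2.6² + 0.8²) ≈ 2.7 units.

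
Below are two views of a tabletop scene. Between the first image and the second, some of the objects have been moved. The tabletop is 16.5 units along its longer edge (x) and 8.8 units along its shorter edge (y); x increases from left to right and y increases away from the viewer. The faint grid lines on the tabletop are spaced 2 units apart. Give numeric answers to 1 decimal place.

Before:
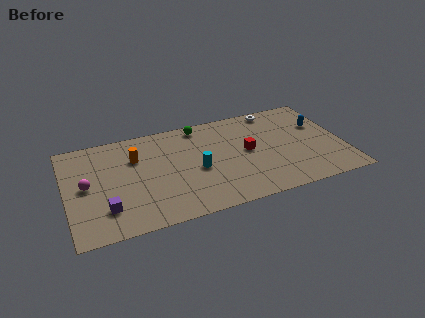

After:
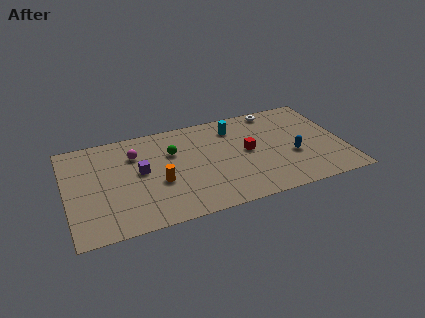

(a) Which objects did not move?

the red cube and the white torus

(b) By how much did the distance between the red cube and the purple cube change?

-2.5

The distance was about 8.9 in the first image and 6.4 in the second, so they moved 2.5 units closer together.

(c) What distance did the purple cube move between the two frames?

3.4

From (2.2, 2.2) to (4.4, 4.8), the purple cube covered √(2.2² + 2.6²) ≈ 3.4 units.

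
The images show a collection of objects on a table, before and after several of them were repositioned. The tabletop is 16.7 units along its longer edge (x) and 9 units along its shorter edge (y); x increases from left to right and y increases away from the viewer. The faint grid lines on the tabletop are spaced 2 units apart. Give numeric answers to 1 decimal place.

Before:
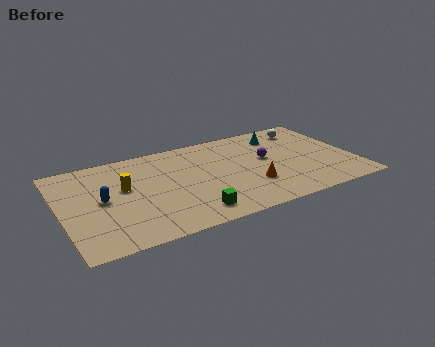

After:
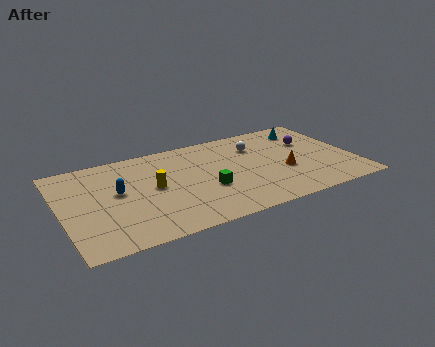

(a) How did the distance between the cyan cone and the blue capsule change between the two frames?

+0.6

Before: roughly 10.9 units apart; after: 11.5. That's 0.6 units further apart.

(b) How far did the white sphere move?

3.2

The white sphere was near (14.5, 7.4) before and (11.4, 6.6) after, so it travelled √(3.1² + 0.8²) ≈ 3.2 units.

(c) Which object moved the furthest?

the white sphere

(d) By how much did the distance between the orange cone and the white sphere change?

-2.7

They were about 6.0 units apart before and 3.3 after — 2.7 units closer together.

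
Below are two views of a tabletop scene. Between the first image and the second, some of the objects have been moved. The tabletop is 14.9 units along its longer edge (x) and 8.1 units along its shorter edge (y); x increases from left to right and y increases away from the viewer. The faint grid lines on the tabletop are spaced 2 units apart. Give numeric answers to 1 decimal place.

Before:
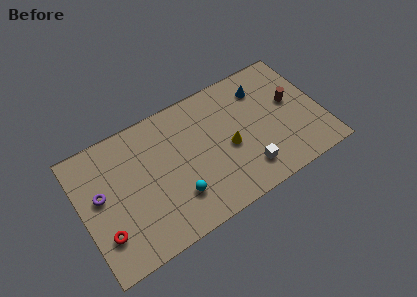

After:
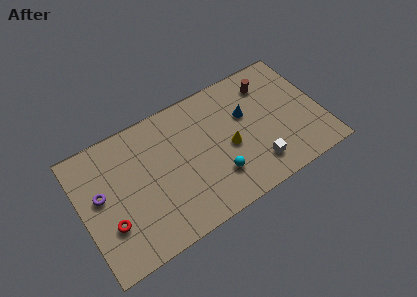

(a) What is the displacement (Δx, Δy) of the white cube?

(0.6, 0.0)

The white cube started near (9.9, 1.7) and ended near (10.5, 1.7).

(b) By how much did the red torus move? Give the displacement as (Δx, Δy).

(0.4, 0.4)

The red torus was at about (1.1, 2.2) and moved to about (1.5, 2.6).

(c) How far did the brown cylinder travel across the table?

2.2

From (13.2, 4.6) to (12.0, 6.4), the brown cylinder covered √(1.2² + 1.8²) ≈ 2.2 units.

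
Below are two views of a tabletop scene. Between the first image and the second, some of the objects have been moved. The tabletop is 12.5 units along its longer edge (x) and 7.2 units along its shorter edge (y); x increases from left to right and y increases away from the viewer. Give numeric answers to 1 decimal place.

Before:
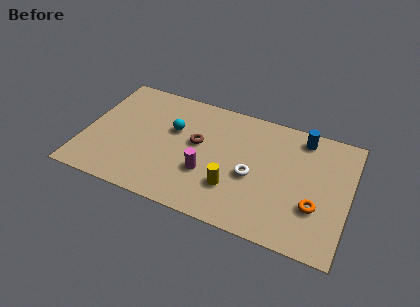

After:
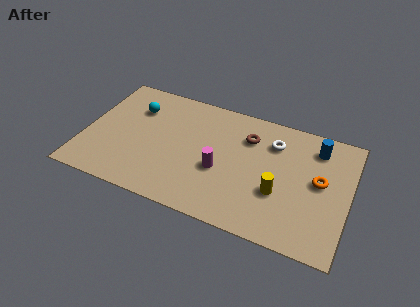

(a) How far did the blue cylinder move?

0.8

The blue cylinder was near (10.1, 6.2) before and (10.8, 5.8) after, so it travelled √(0.7² + 0.4²) ≈ 0.8 units.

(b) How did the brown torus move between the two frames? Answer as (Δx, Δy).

(2.3, 1.2)

The brown torus was at about (5.3, 4.1) and moved to about (7.6, 5.3).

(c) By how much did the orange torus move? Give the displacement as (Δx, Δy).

(0.1, 1.5)

The orange torus was at about (11.0, 2.4) and moved to about (11.1, 3.9).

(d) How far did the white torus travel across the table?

2.4

From (8.0, 3.1) to (8.8, 5.4), the white torus covered √(0.8² + 2.3²) ≈ 2.4 units.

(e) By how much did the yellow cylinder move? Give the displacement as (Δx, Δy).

(2.1, 0.5)

From the two frames, the yellow cylinder sits at roughly (7.2, 2.1) before and (9.3, 2.6) after.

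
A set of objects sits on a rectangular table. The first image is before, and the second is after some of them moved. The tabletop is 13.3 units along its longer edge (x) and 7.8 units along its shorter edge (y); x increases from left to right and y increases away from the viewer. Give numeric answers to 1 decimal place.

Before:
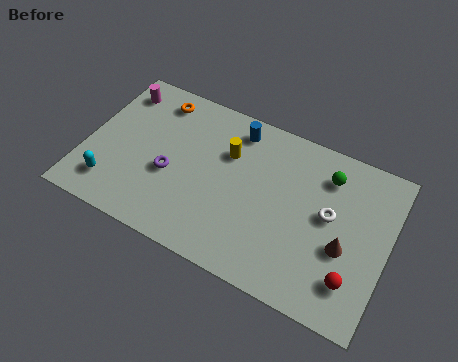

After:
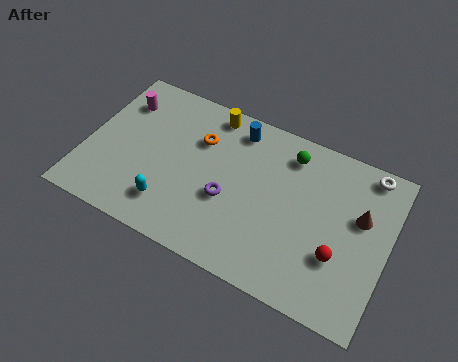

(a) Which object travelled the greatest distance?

the white torus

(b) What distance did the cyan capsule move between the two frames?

2.6

The cyan capsule was near (1.4, 1.6) before and (4.0, 1.7) after, so it travelled √(2.6² + 0.1²) ≈ 2.6 units.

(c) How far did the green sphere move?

1.7

The green sphere moved from about (10.4, 6.1) to (8.7, 6.4), a distance of √(1.7² + 0.3²) ≈ 1.7.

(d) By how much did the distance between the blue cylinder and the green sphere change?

-1.7

They were about 4.1 units apart before and 2.4 after — 1.7 units closer together.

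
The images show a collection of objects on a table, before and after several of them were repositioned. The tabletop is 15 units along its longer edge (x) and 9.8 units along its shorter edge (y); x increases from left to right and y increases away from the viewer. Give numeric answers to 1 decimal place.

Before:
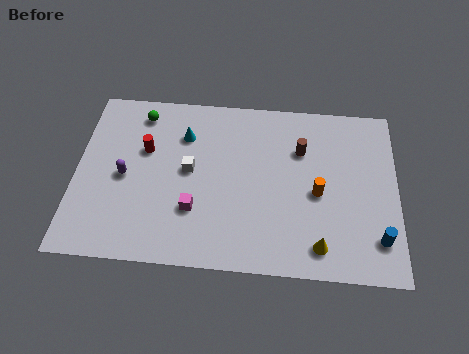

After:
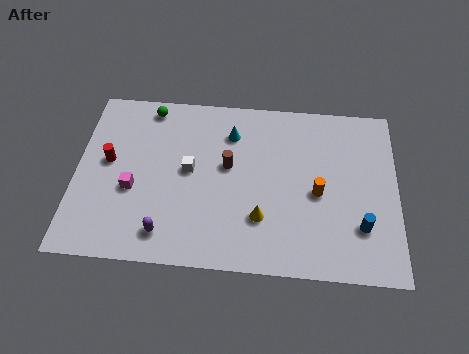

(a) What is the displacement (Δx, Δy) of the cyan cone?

(2.2, 0.3)

The cyan cone was at about (5.0, 7.2) and moved to about (7.2, 7.5).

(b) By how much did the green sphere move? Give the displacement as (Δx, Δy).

(0.4, 0.4)

The green sphere was at about (2.9, 8.3) and moved to about (3.3, 8.7).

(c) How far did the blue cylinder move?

1.0

The blue cylinder was near (14.1, 2.1) before and (13.3, 2.7) after, so it travelled √(0.8² + 0.6²) ≈ 1.0 units.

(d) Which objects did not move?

the white cube and the orange cylinder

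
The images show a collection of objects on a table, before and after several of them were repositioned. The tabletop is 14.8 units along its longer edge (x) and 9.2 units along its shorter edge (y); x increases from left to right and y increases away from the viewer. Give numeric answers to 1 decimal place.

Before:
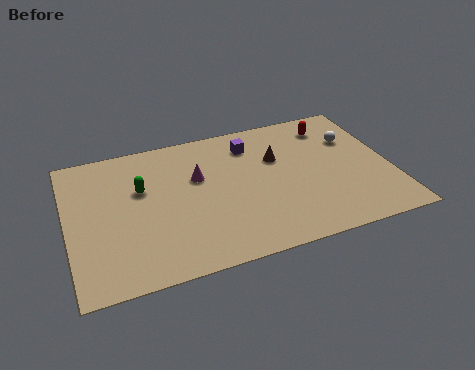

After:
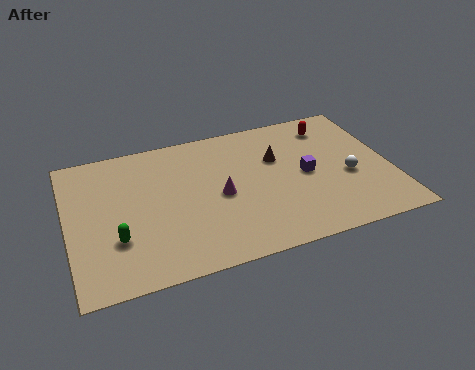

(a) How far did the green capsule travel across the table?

3.2

From (3.4, 5.8) to (2.1, 2.9), the green capsule covered √(1.3² + 2.9²) ≈ 3.2 units.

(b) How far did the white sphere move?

2.5

The white sphere moved from about (13.3, 6.3) to (12.8, 3.8), a distance of √(0.5² + 2.5²) ≈ 2.5.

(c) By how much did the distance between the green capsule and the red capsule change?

+2.1

Before: roughly 9.2 units apart; after: 11.3. That's 2.1 units further apart.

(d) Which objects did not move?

the red capsule and the brown cone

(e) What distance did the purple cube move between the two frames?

3.6

The purple cube moved from about (8.6, 7.3) to (10.9, 4.5), a distance of √(2.3² + 2.8²) ≈ 3.6.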